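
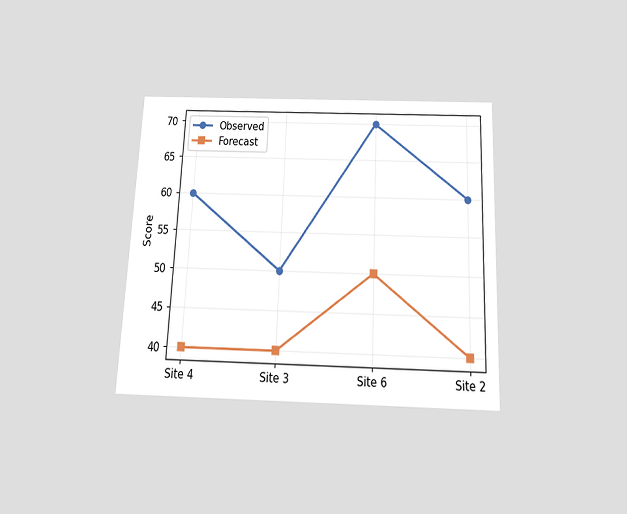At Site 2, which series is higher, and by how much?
The chart is tilted about 2° clockwise and viewed slightly from below. At Site 2, Observed sits above the other line by 20.

Observed, by 20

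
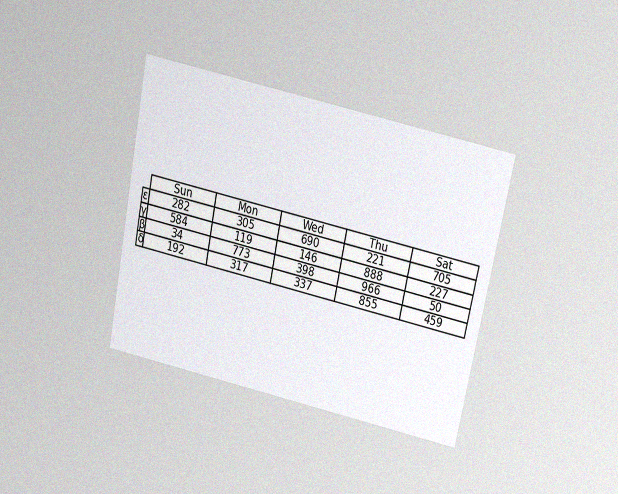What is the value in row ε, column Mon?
305

The chart is tilted about 11° clockwise and viewed slightly from above, with some photo noise. The (ε, Mon) cell reads 305.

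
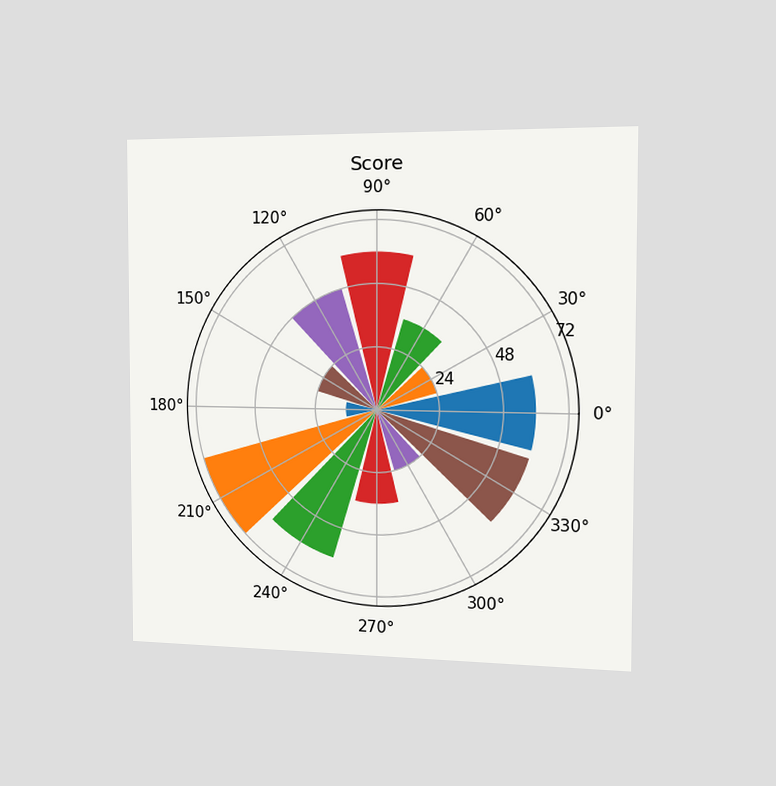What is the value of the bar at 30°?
The chart is viewed slightly from the right. The bar at 30° reaches 24 on the radial axis.

24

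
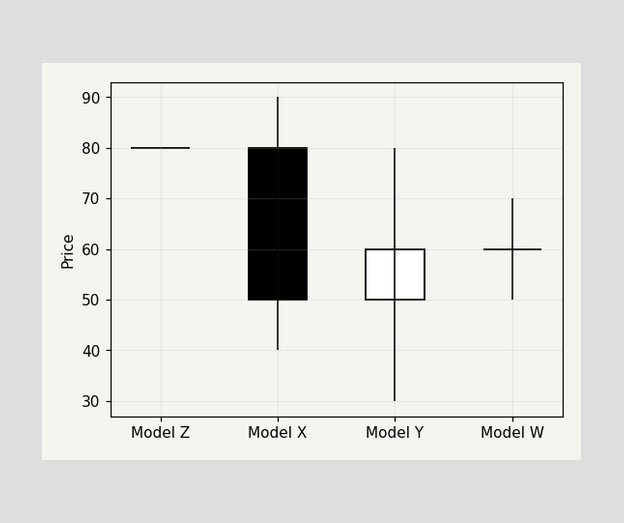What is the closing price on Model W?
The Model W candle closes at 60.

60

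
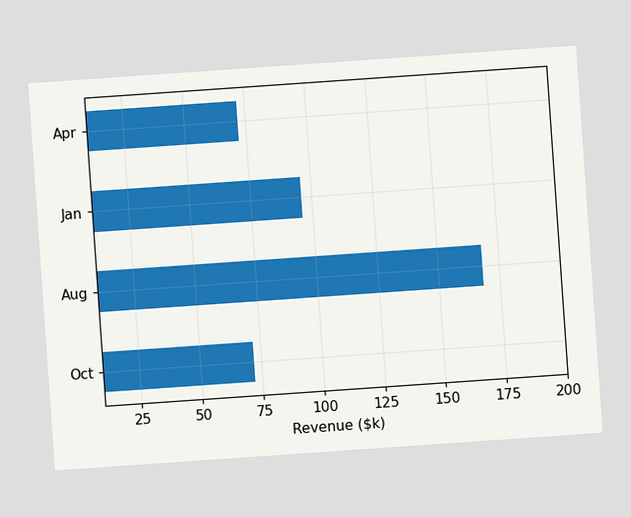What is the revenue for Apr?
The chart is tilted about 4° counter-clockwise. Reading along the chart's x-axis, the Apr bar reaches $72k.

$72k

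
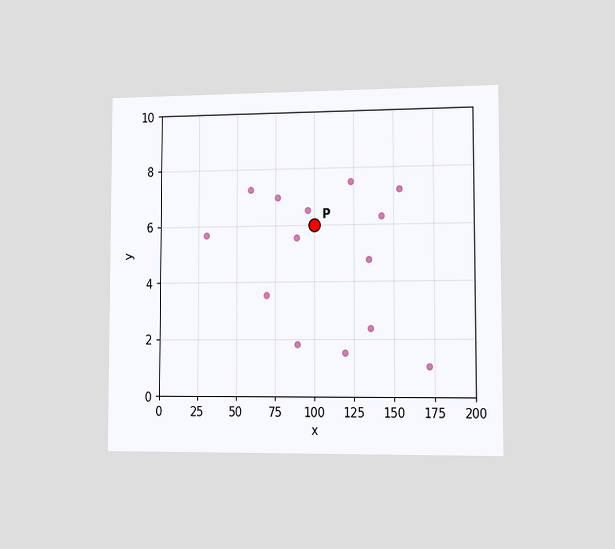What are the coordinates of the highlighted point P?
(100, 6)

The chart is viewed slightly from the right. Following the gridlines from P to each axis, P sits at (100, 6).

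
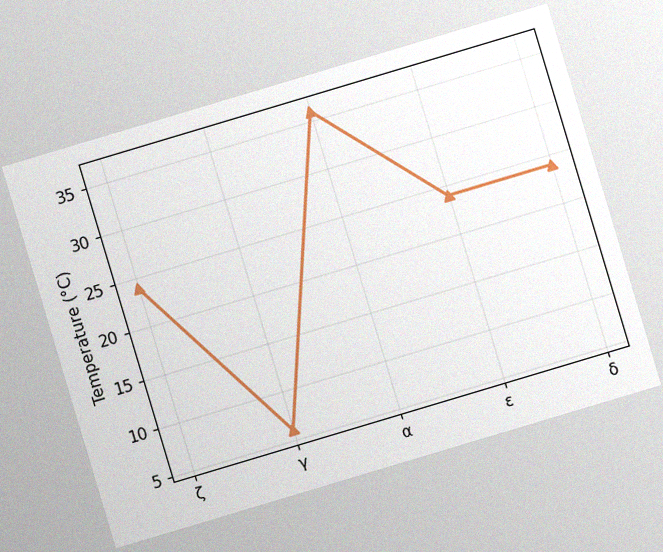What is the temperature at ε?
24°C

The chart is tilted about 17° counter-clockwise, with some photo noise. At ε, the line is at 24°C.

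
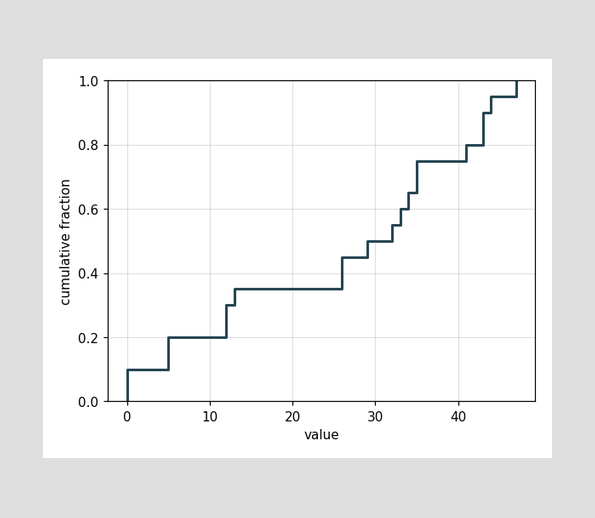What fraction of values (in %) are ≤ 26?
At x=26 the ECDF step is at 45%.

45%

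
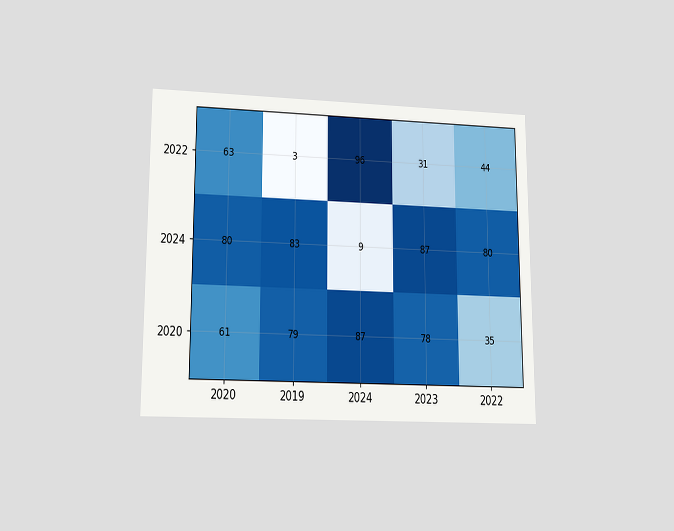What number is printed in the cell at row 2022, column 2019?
The chart is viewed at a slight angle. The (2022, 2019) cell reads 3.

3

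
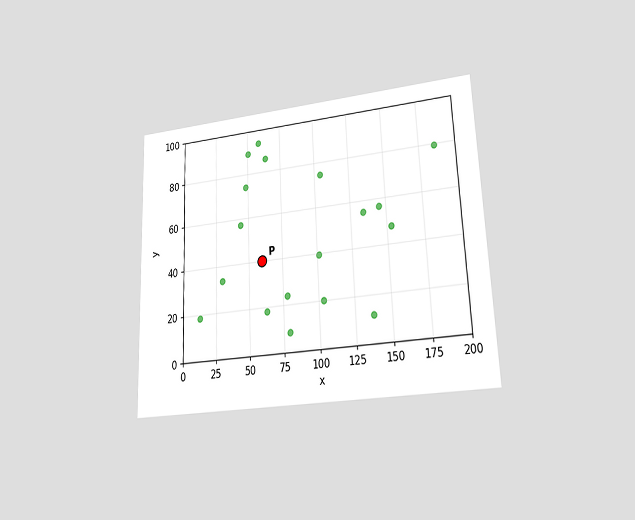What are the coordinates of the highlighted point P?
(60, 40)

The chart is tilted about 2° counter-clockwise and viewed at a slight angle. Following the gridlines from P to each axis, P sits at (60, 40).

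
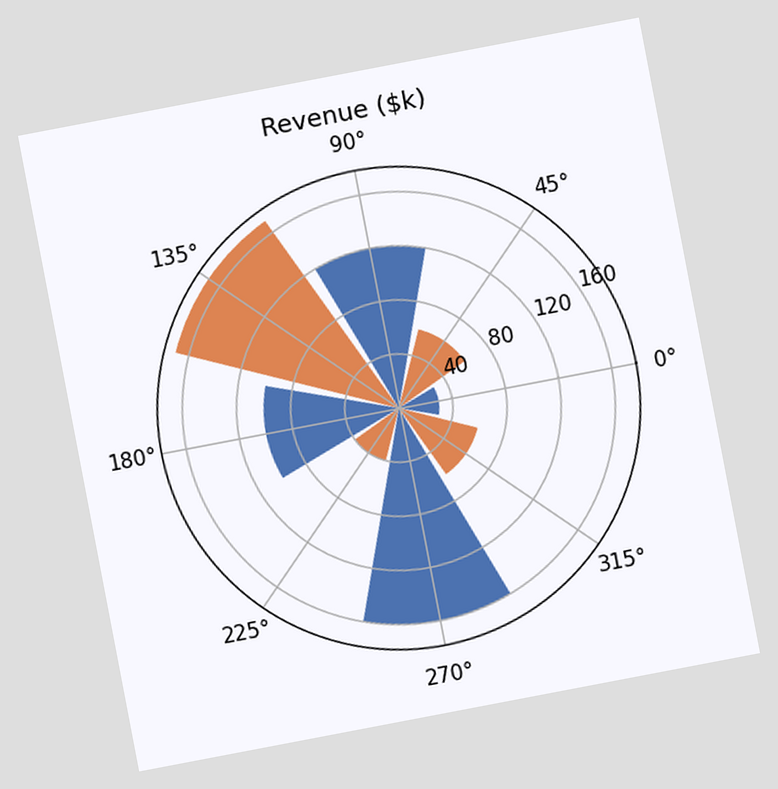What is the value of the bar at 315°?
$60k

The chart is tilted about 11° counter-clockwise. The bar at 315° reaches $60k on the radial axis.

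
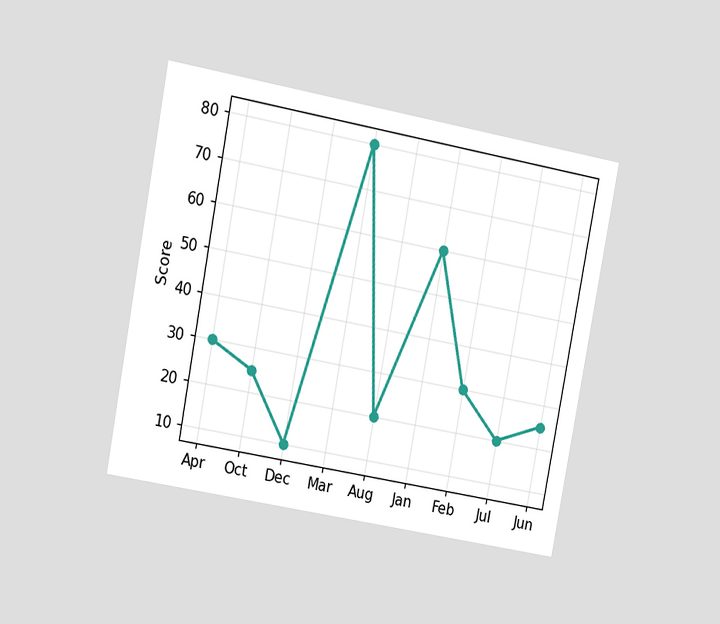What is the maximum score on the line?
The chart is tilted about 11° clockwise and viewed at a slight angle. The highest point is at Mar, and reading across to the y-axis gives 80.

80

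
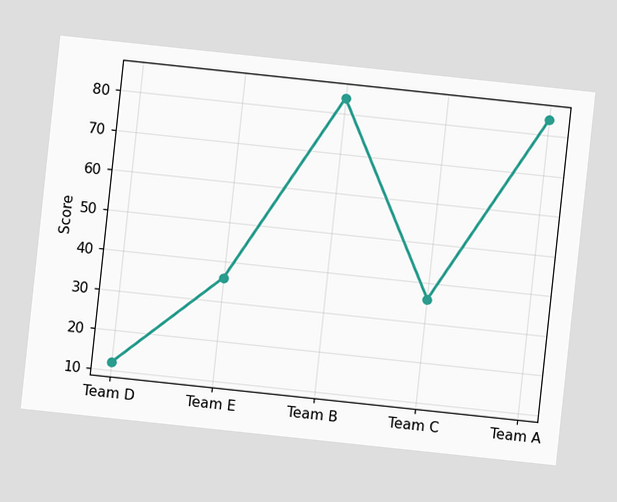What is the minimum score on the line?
The chart is tilted about 6° clockwise. The lowest point is at Team D, and reading across to the y-axis gives 12.

12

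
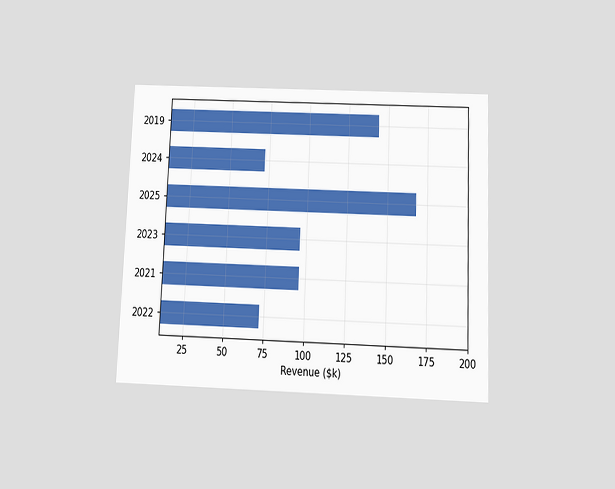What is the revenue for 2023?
$96k

The chart is tilted about 2° clockwise and viewed slightly from below. Reading along the chart's x-axis, the 2023 bar reaches $96k.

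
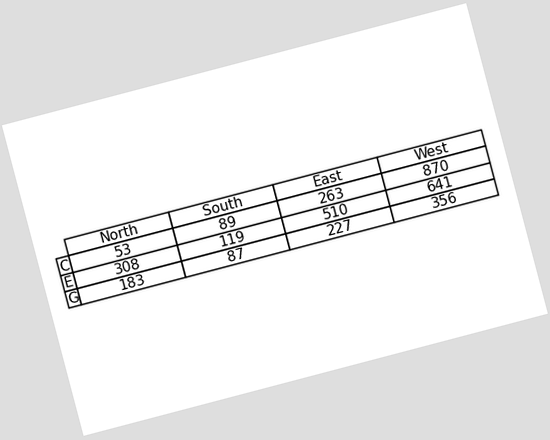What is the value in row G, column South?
The chart is tilted about 15° counter-clockwise. The (G, South) cell reads 87.

87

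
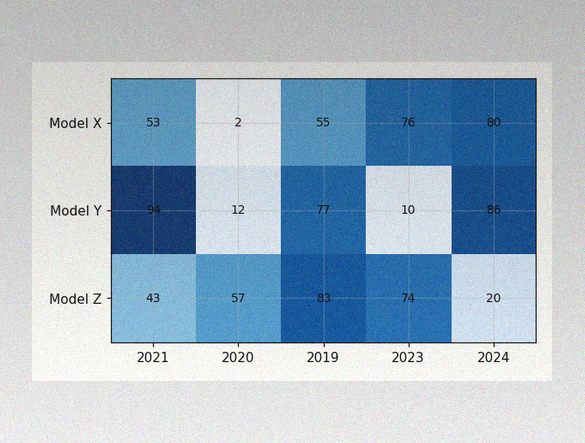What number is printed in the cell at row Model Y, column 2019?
77

The image has some photo noise and uneven lighting. The (Model Y, 2019) cell reads 77.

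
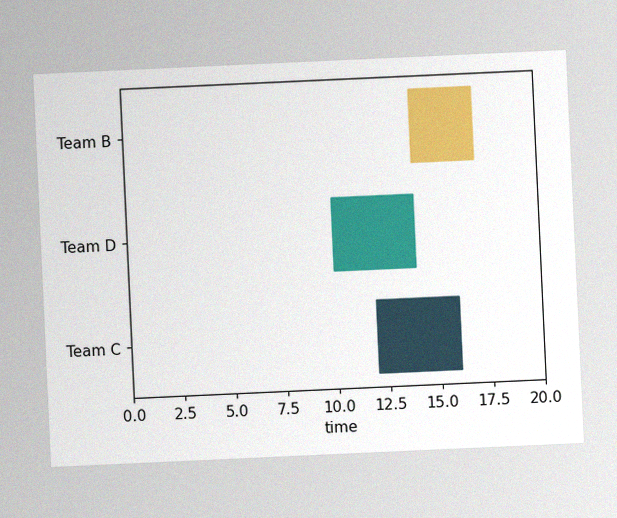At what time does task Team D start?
10

The chart is tilted about 3° counter-clockwise, with some photo noise. The Team D bar begins at t=10.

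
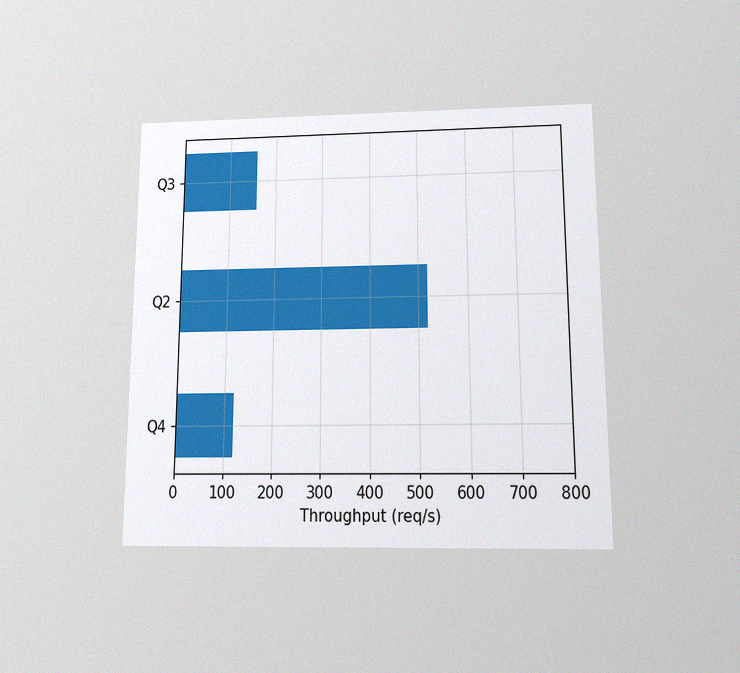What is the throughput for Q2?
The chart is viewed slightly from below, with some photo noise. Reading along the chart's x-axis, the Q2 bar reaches 520req/s.

520req/s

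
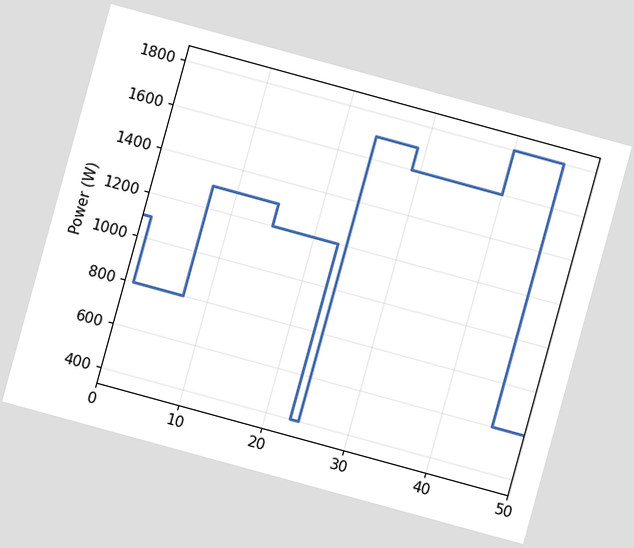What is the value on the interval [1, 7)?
The chart is tilted about 15° clockwise. On [1, 7) the step sits at 800W.

800W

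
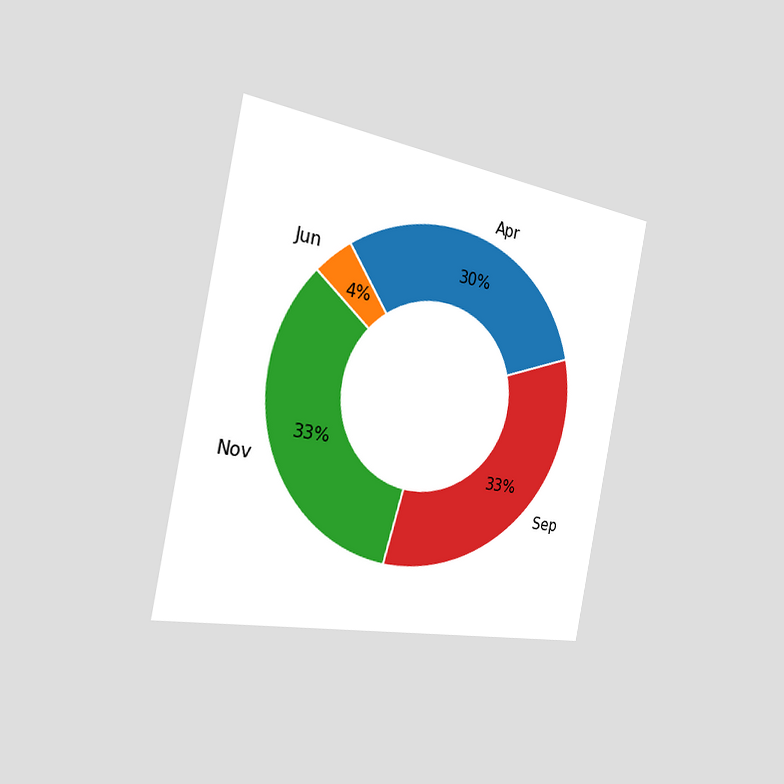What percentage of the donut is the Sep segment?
33%

The chart is tilted about 11° clockwise and viewed slightly from the left. The Sep segment takes up 33% of the ring.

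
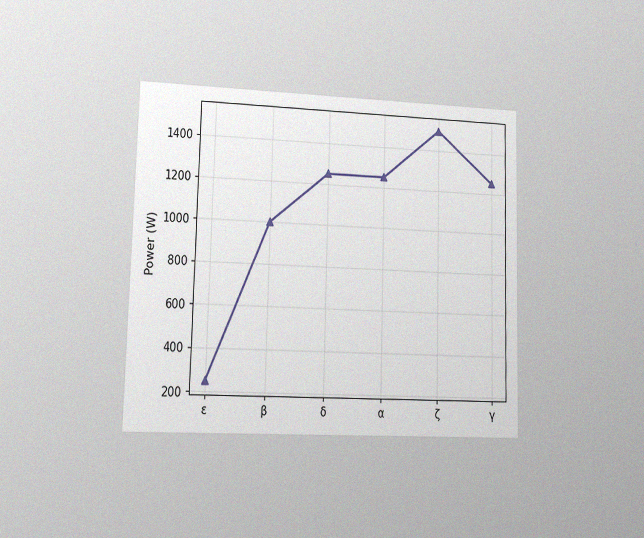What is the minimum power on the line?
250W

The chart is viewed at a slight angle, with some photo noise. The lowest point is at ε, and reading across to the y-axis gives 250W.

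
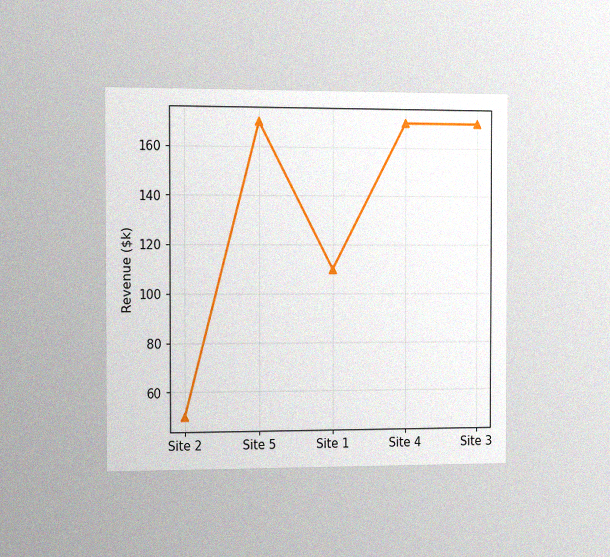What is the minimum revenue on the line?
$50k

The chart is viewed at a slight angle, with some photo noise. The lowest point is at Site 2, and reading across to the y-axis gives $50k.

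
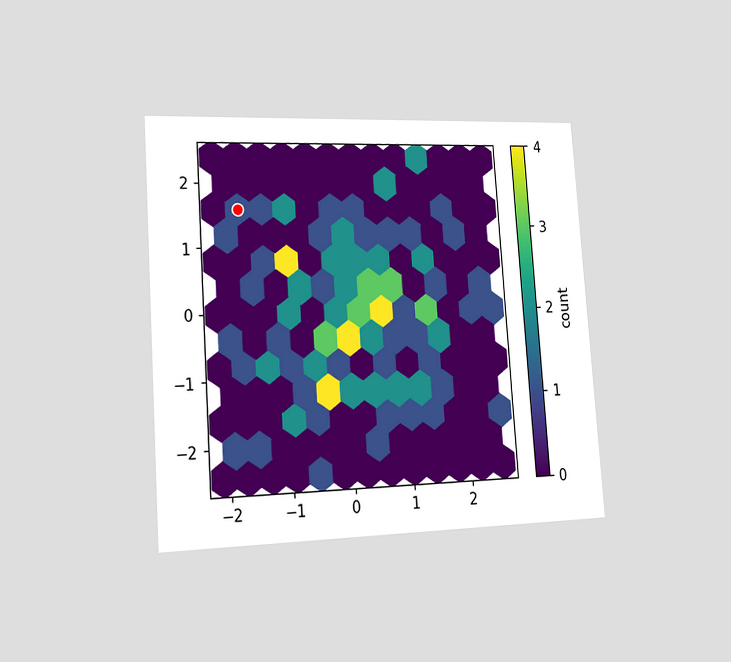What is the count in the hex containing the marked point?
The chart is tilted about 4° counter-clockwise and viewed slightly from the left. The marked hex reads 1 on the colorbar.

1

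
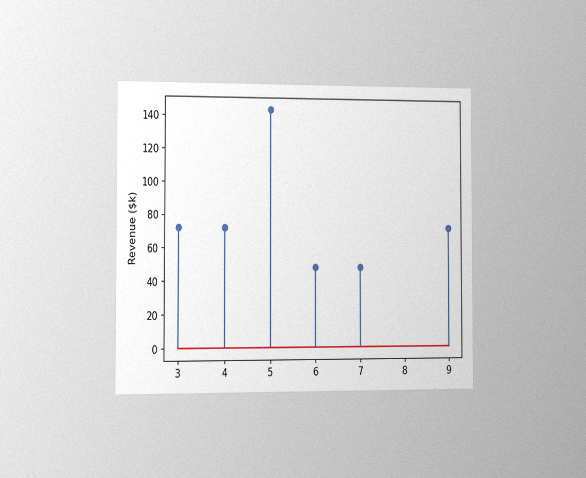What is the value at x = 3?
The chart is viewed at a slight angle, with some photo noise. The stem at x=3 reaches $72k.

$72k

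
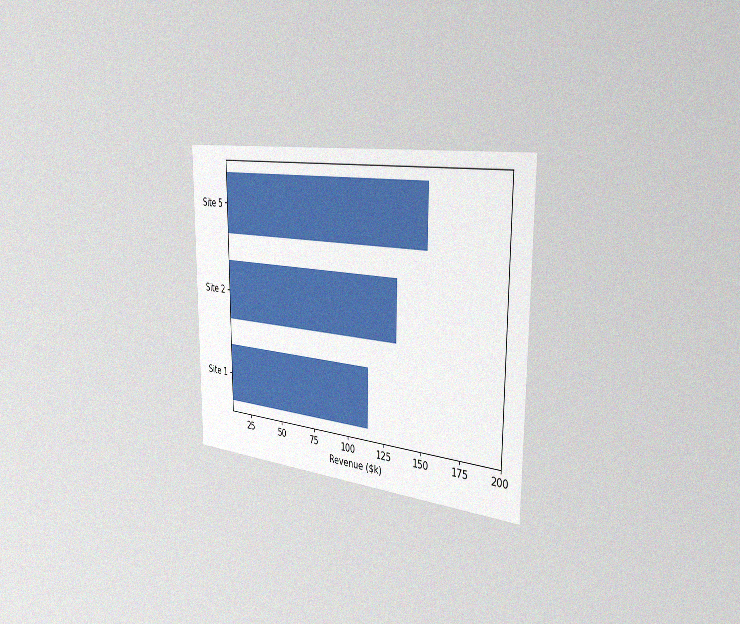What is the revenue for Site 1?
$114k

The chart is viewed slightly from the right, with some photo noise. Reading along the chart's x-axis, the Site 1 bar reaches $114k.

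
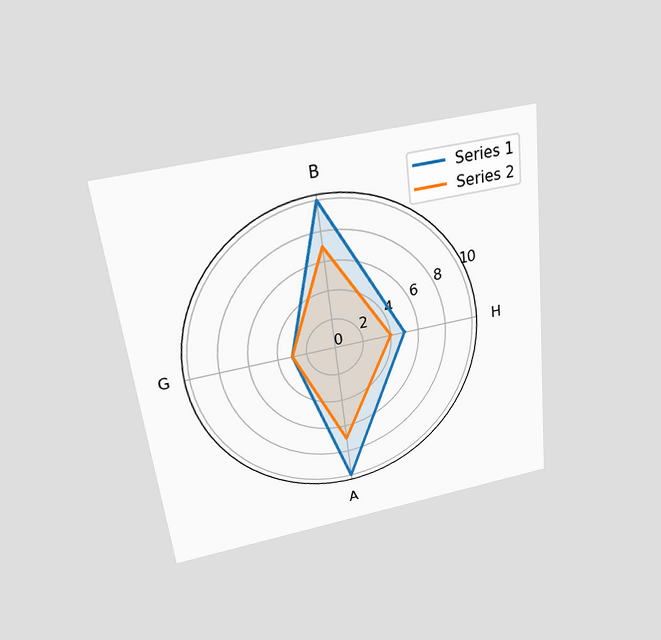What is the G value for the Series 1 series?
3

The chart is tilted about 7° counter-clockwise and viewed slightly from above. On the G axis, Series 1 reaches 3.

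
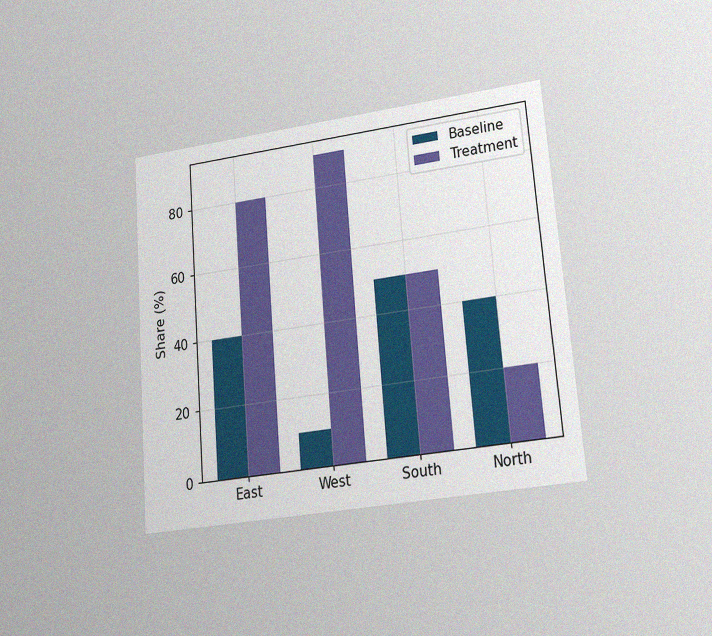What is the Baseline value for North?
The chart is tilted about 5° counter-clockwise and viewed at a slight angle, with some photo noise. The Baseline bar at North reaches 40% on the y-axis.

40%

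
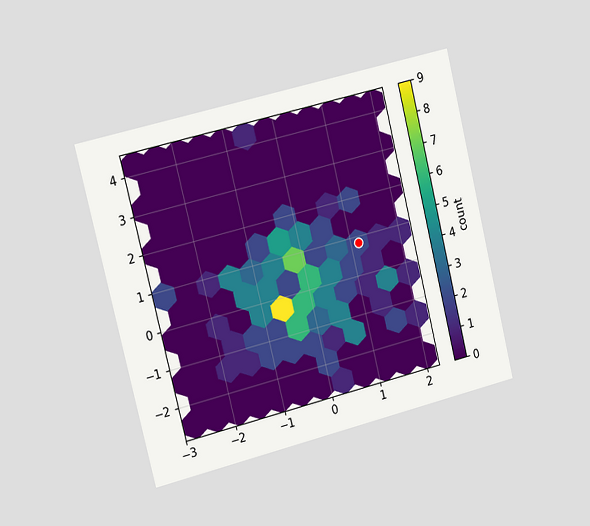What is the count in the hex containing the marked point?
The chart is tilted about 14° counter-clockwise and viewed slightly from the left. The marked hex reads 2 on the colorbar.

2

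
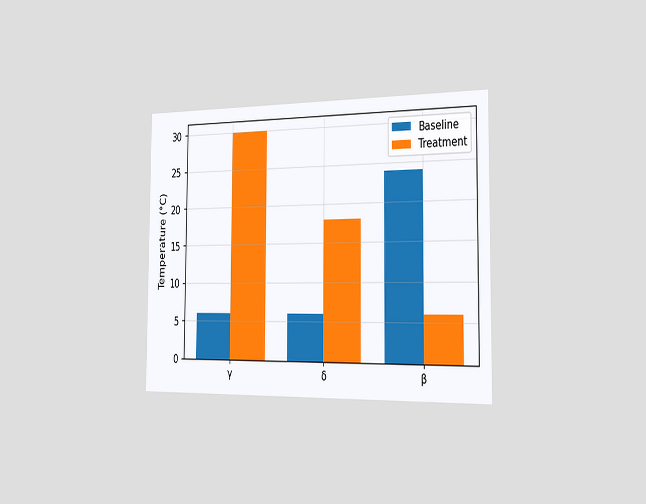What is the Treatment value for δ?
18°C

The chart is viewed slightly from the right. The Treatment bar at δ reaches 18°C on the y-axis.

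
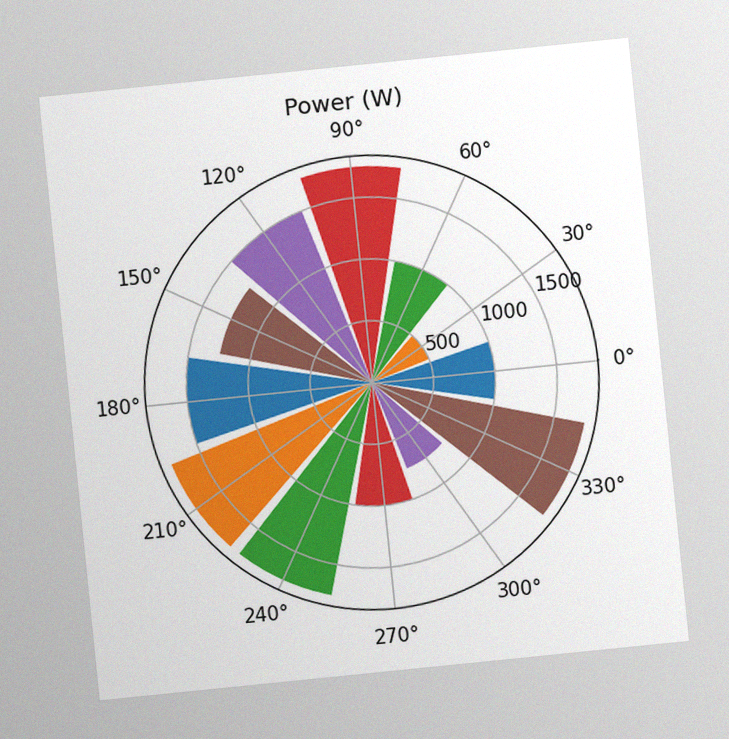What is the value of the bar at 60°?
1000W

The chart is tilted about 6° counter-clockwise, with some photo noise. The bar at 60° reaches 1000W on the radial axis.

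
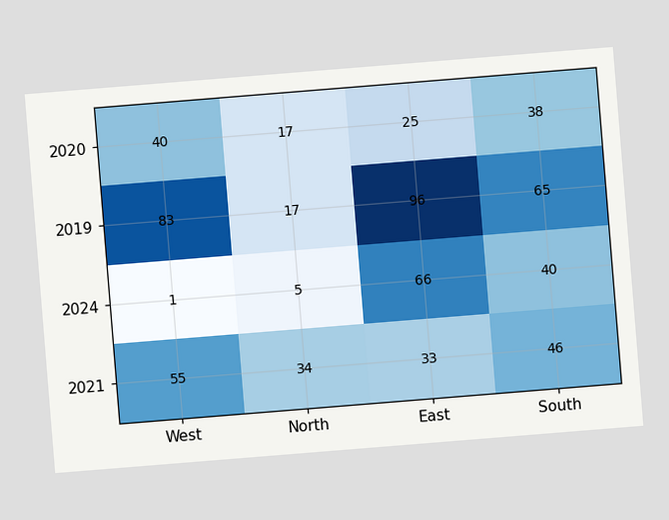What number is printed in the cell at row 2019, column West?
83

The chart is tilted about 5° counter-clockwise. The (2019, West) cell reads 83.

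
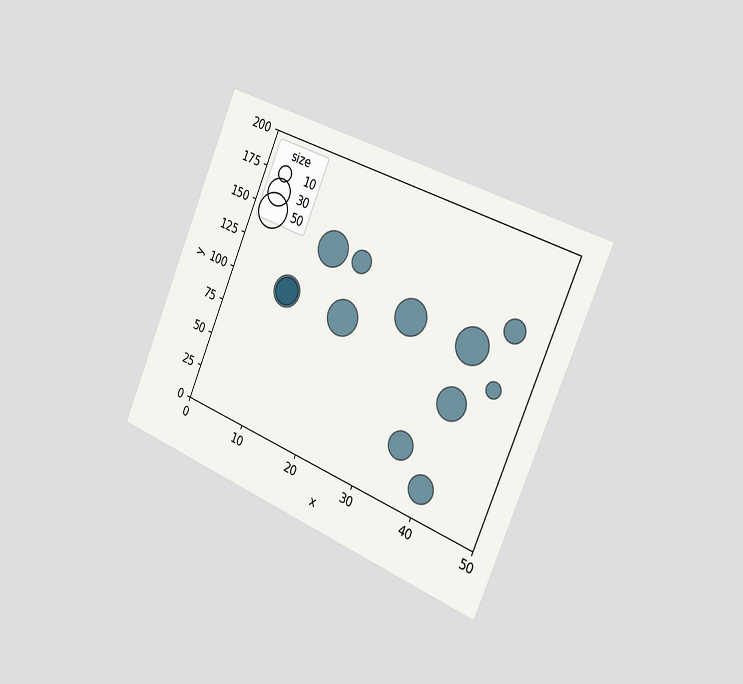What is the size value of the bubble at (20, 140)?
The chart is tilted about 23° clockwise and viewed slightly from the right. Matching the bubble at (20, 140) against the size legend gives 20.

20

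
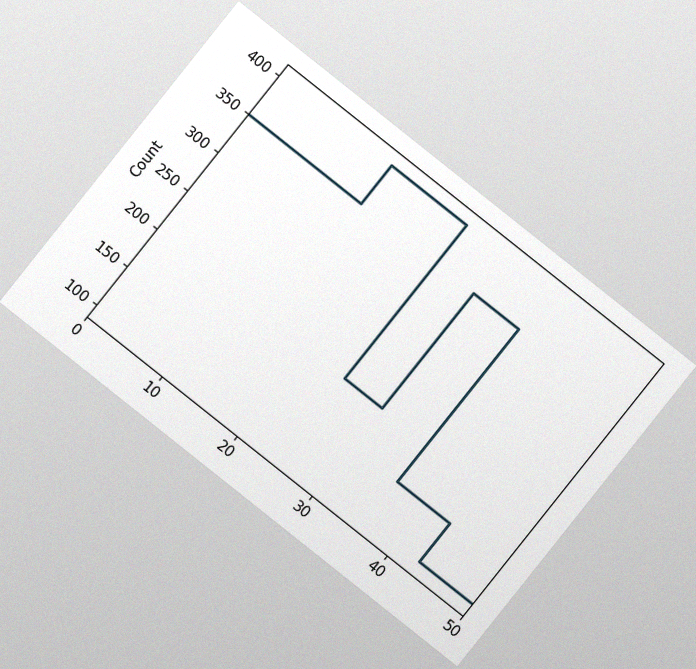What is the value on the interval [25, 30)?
200

The chart is tilted about 39° clockwise, with some photo noise. On [25, 30) the step sits at 200.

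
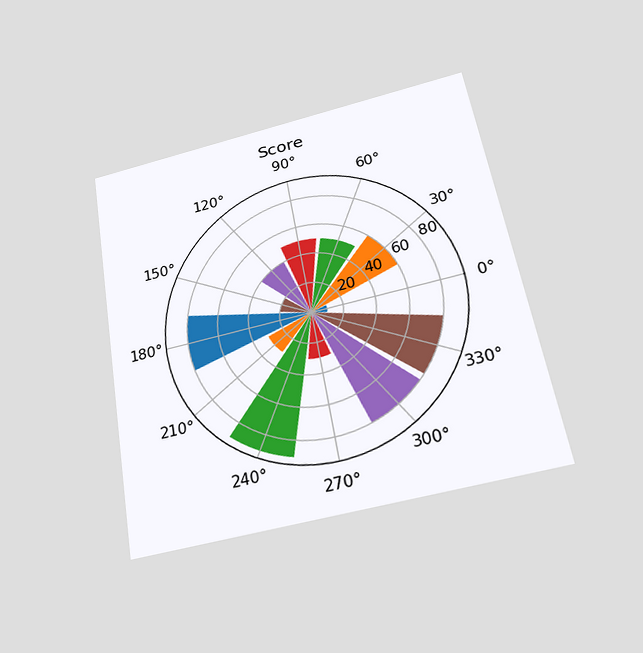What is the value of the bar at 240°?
90

The chart is tilted about 10° counter-clockwise and viewed slightly from below. The bar at 240° reaches 90 on the radial axis.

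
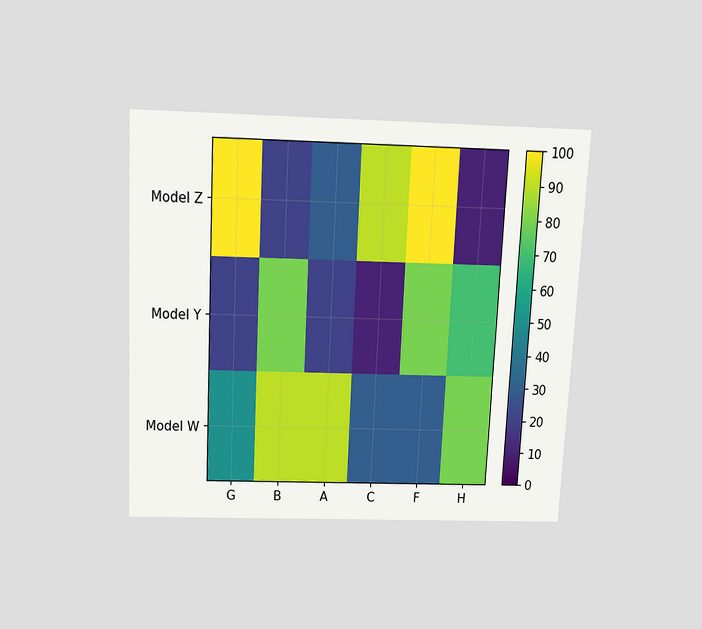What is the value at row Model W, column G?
50

The chart is tilted about 3° clockwise and viewed slightly from above. Matching cell (Model W, G) against the colorbar gives 50.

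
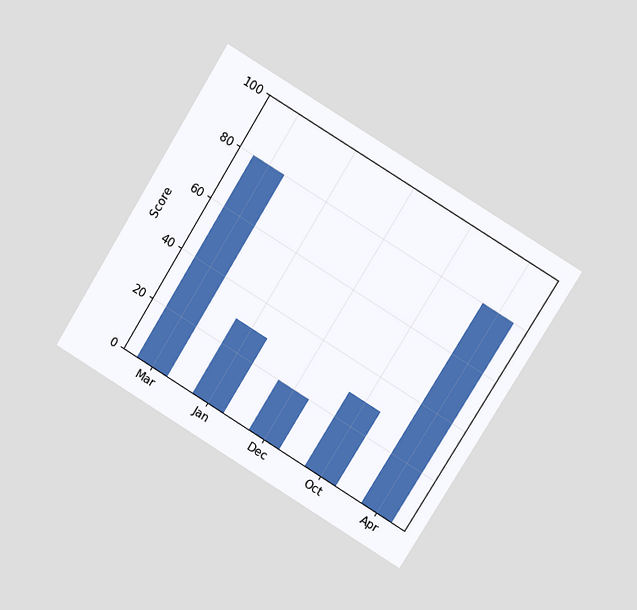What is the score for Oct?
30

The chart is tilted about 32° clockwise and viewed at a slight angle. Reading along the chart's y-axis, the Oct bar reaches 30.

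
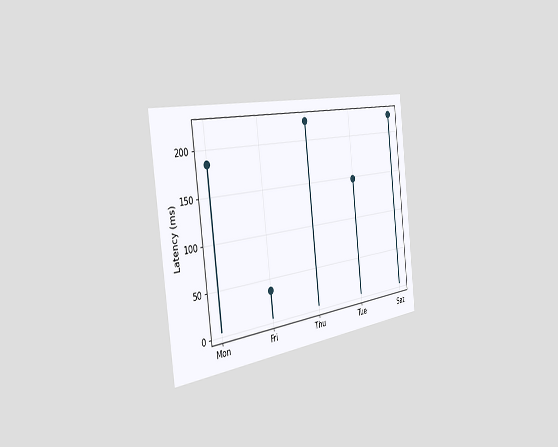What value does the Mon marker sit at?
185ms

The chart is tilted about 7° counter-clockwise and viewed slightly from the left. The Mon marker sits at 185ms.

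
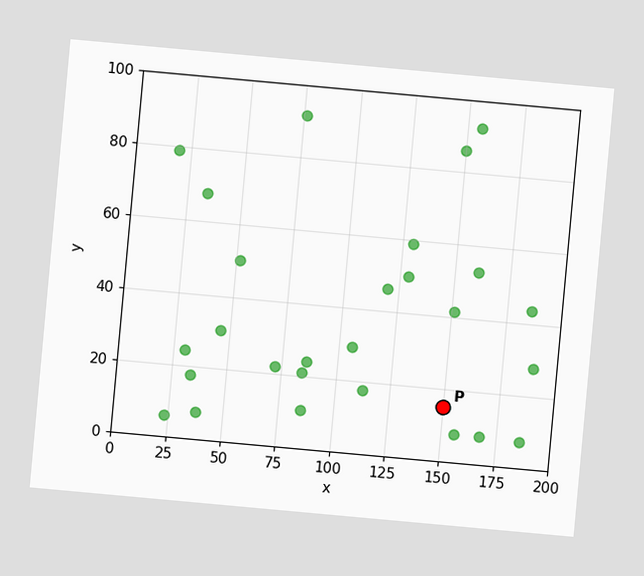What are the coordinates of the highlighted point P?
(150, 15)

The chart is tilted about 5° clockwise. Following the gridlines from P to each axis, P sits at (150, 15).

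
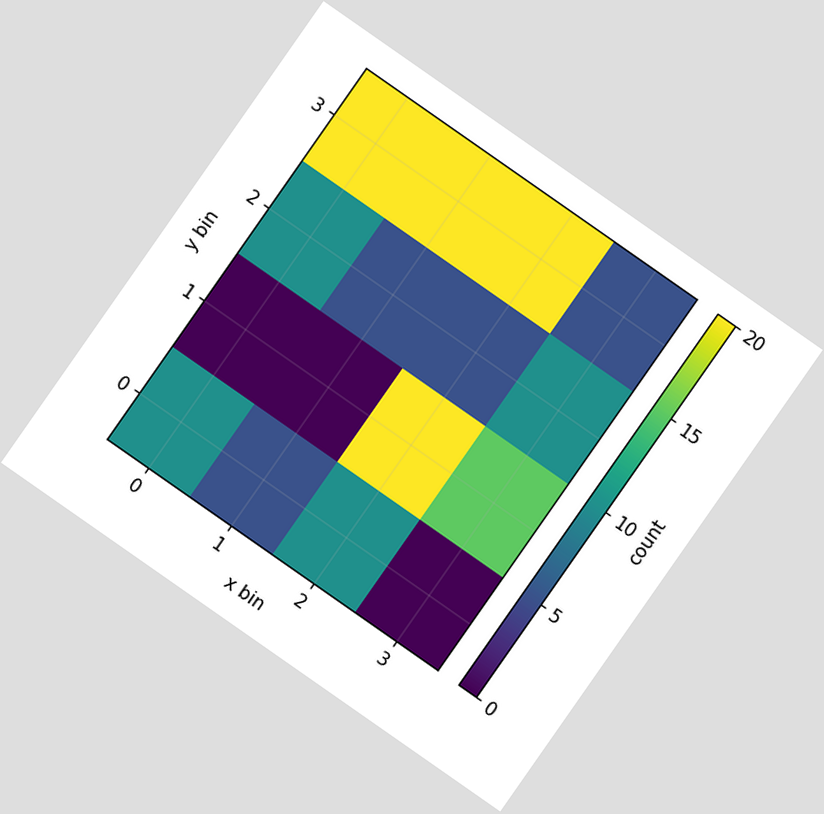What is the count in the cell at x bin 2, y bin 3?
20

The chart is tilted about 35° clockwise. Matching the cell (2, 3) against the colorbar gives 20.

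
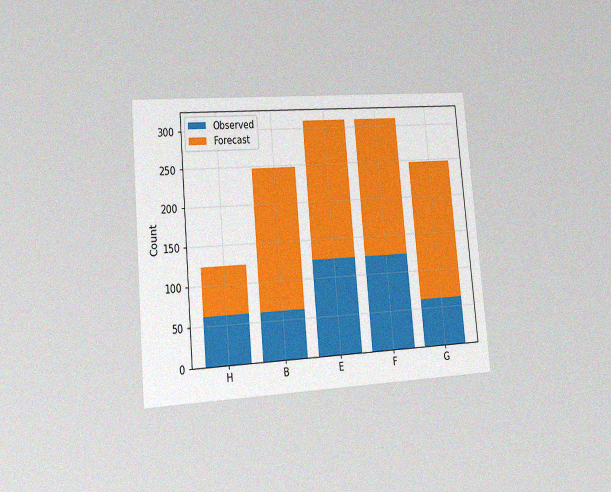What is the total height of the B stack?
The chart is tilted about 5° counter-clockwise and viewed slightly from the left, with some photo noise. The B stack's top reaches 248 on the y-axis.

248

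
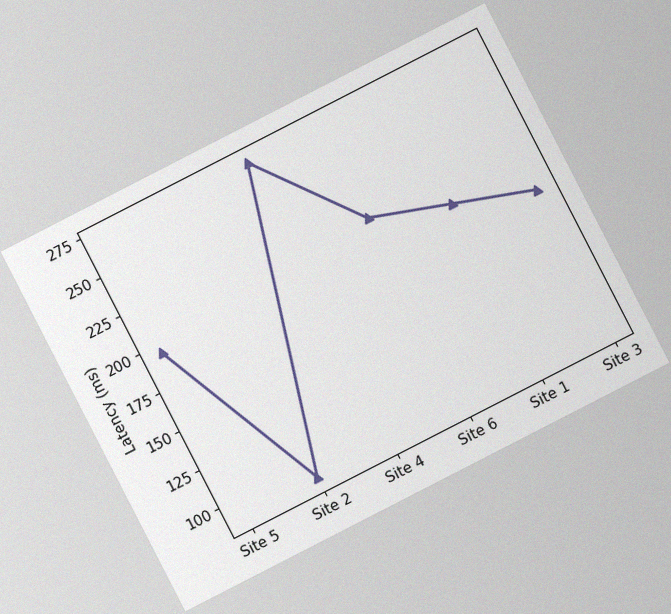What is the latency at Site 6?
The chart is tilted about 27° counter-clockwise, with some photo noise. At Site 6, the line is at 210ms.

210ms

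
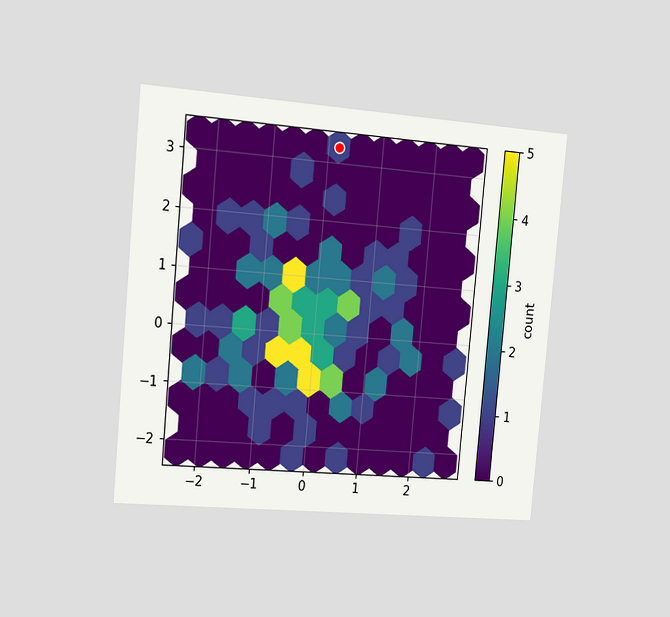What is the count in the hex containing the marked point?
1

The chart is tilted about 5° clockwise and viewed slightly from the left. The marked hex reads 1 on the colorbar.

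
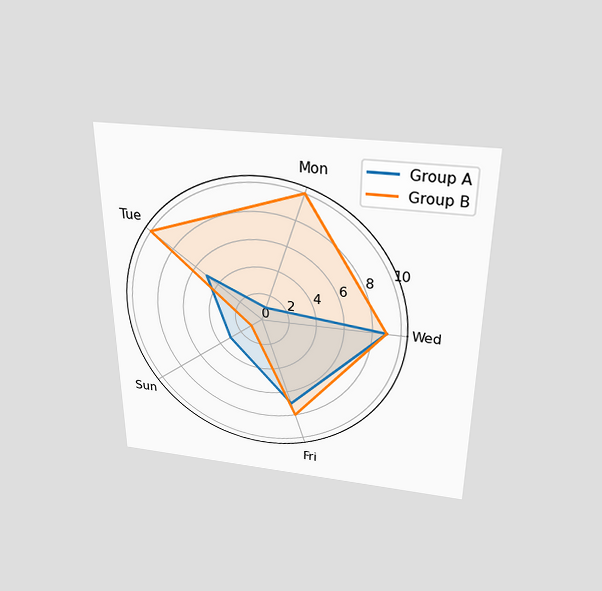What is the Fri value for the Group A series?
The chart is viewed slightly from above. On the Fri axis, Group A reaches 7.

7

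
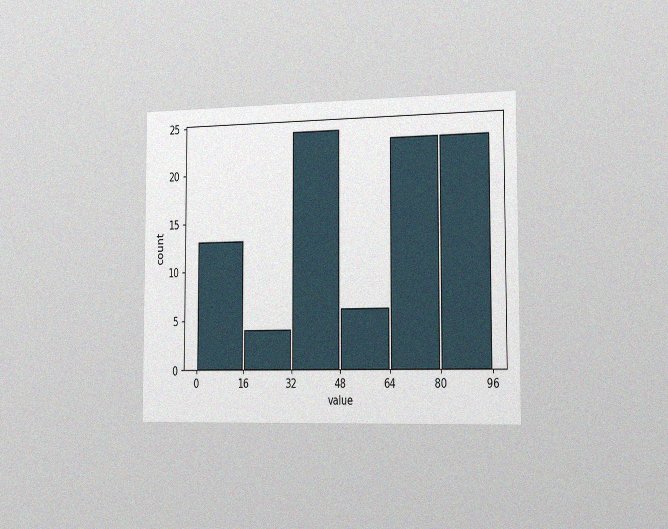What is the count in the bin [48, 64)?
6

The chart is viewed slightly from the right, with some photo noise. The [48, 64) bin has height 6.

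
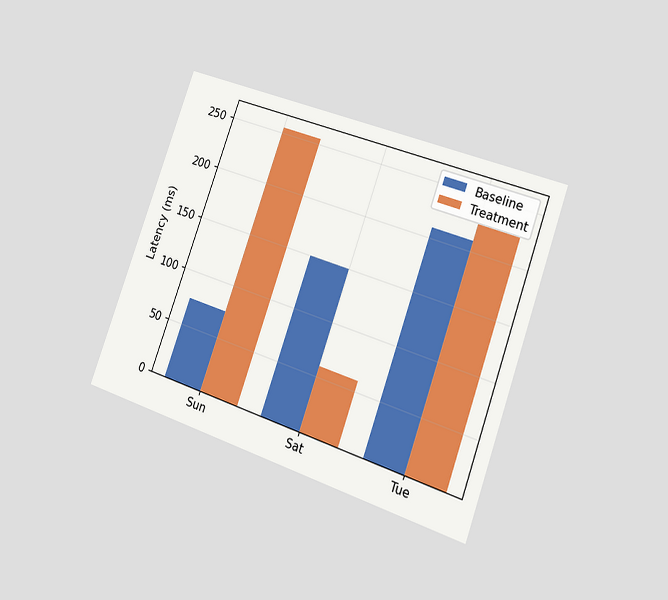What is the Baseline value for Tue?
210ms

The chart is tilted about 19° clockwise and viewed at a slight angle. The Baseline bar at Tue reaches 210ms on the y-axis.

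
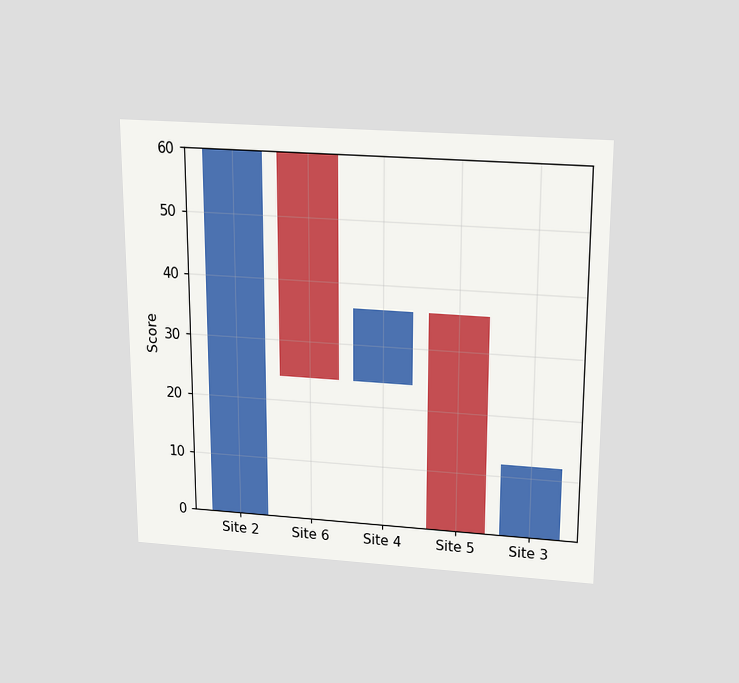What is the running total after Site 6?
The chart is viewed slightly from above. After Site 6 the running total reaches 24.

24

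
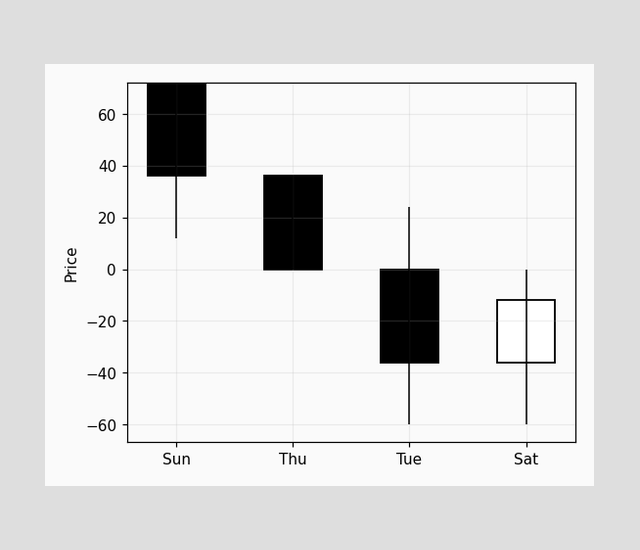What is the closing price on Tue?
-36

The Tue candle closes at -36.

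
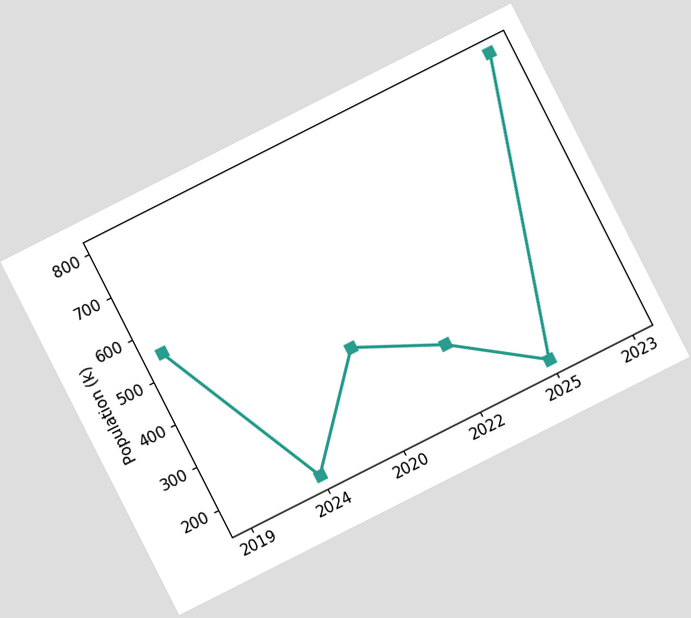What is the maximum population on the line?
The chart is tilted about 27° counter-clockwise. The highest point is at 2023, and reading across to the y-axis gives 798k.

798k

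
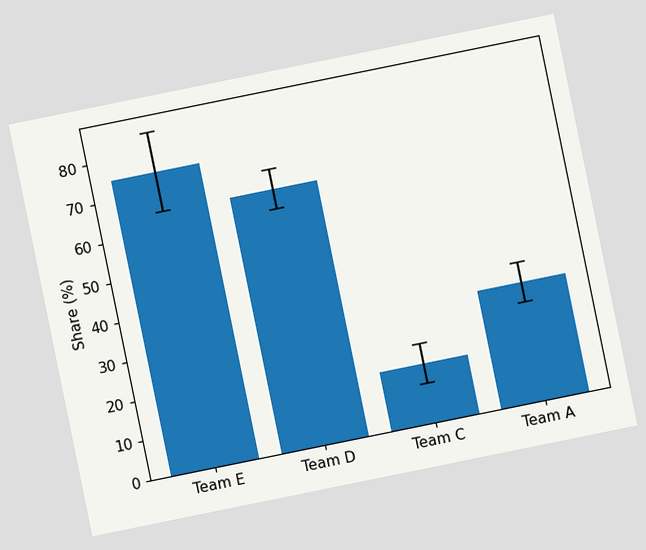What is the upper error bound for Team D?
70%

The chart is tilted about 12° counter-clockwise. The Team D bar's upper whisker reaches 70%.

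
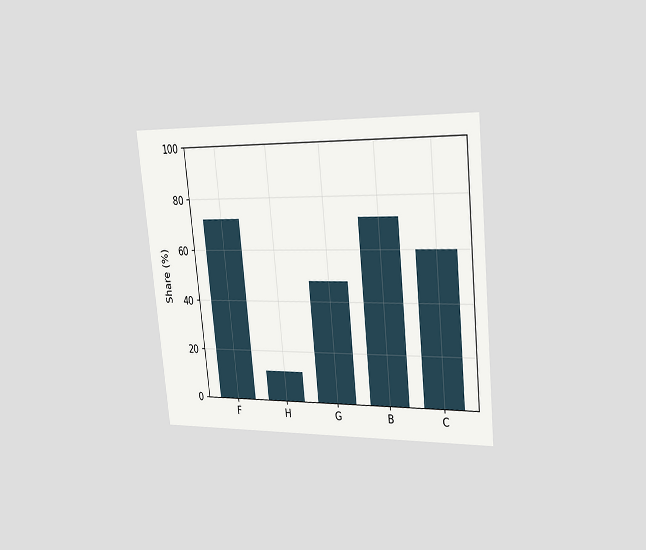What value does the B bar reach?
72%

The chart is tilted about 6° counter-clockwise and viewed slightly from the right. Reading along the chart's y-axis, the B bar reaches 72%.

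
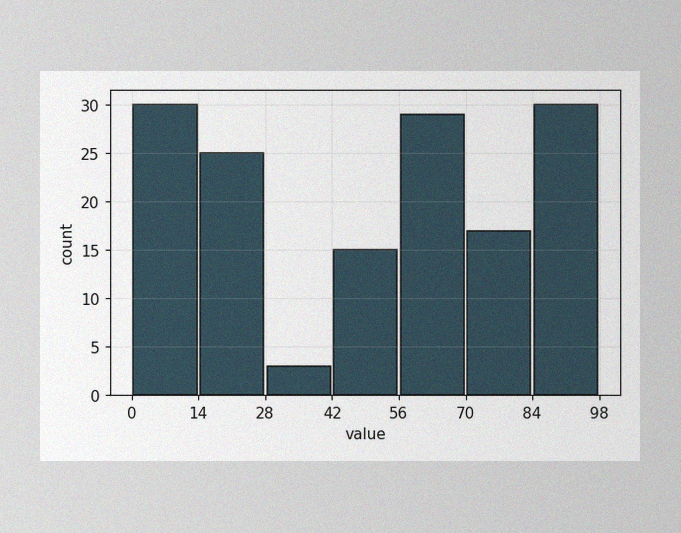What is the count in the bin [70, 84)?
17

The image has some photo noise and uneven lighting. The [70, 84) bin has height 17.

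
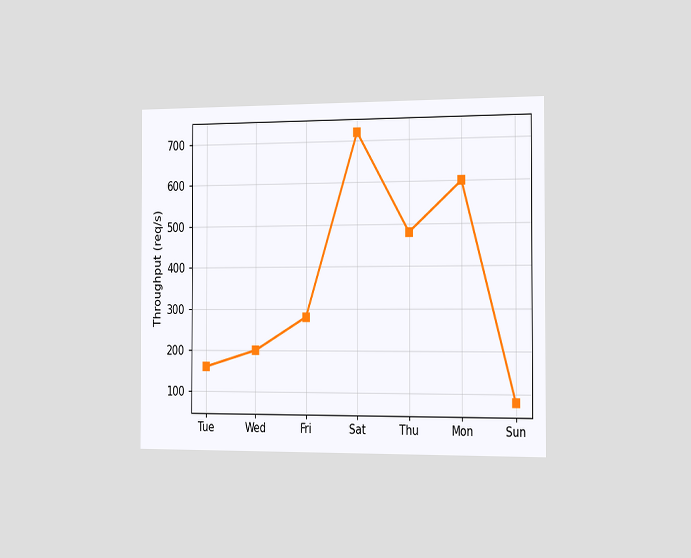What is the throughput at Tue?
The chart is viewed slightly from the right. At Tue, the line is at 160req/s.

160req/s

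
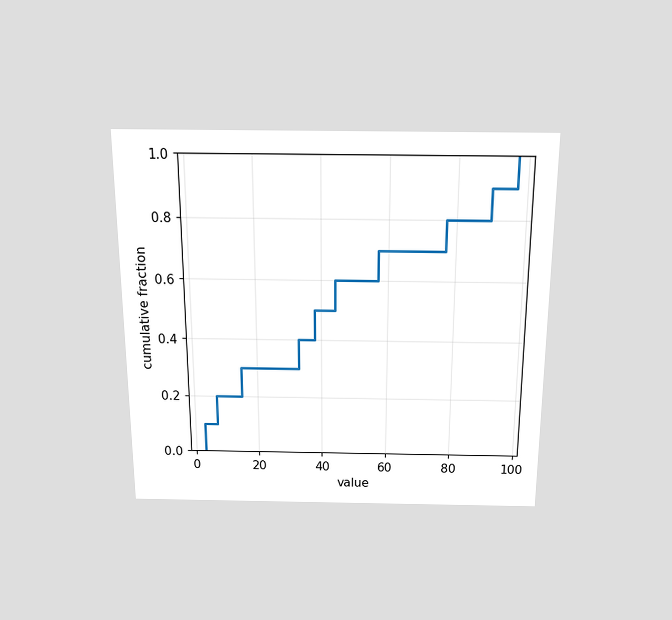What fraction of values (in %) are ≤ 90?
90%

The chart is viewed slightly from above. At x=90 the ECDF step is at 90%.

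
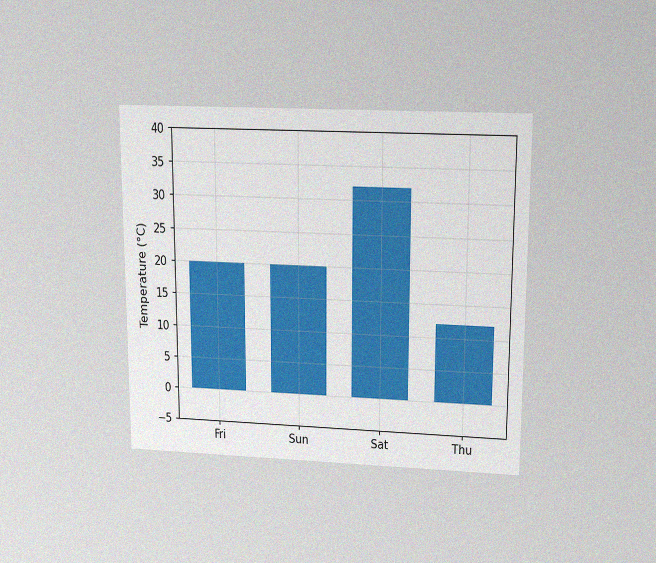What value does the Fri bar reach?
The chart is viewed slightly from above, with some photo noise. Reading along the chart's y-axis, the Fri bar reaches 20°C.

20°C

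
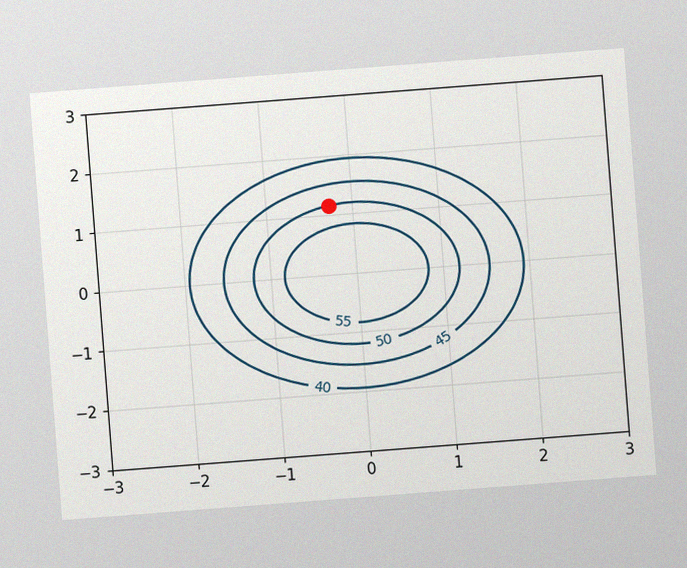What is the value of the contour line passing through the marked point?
The chart is tilted about 4° counter-clockwise, with some photo noise. The marked point sits on the contour labelled 50.

50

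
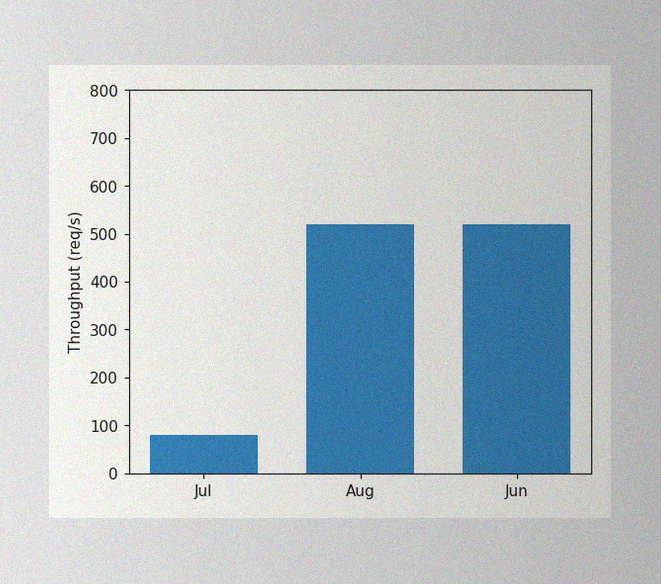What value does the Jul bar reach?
80req/s

The image has some photo noise and uneven lighting. Reading along the chart's y-axis, the Jul bar reaches 80req/s.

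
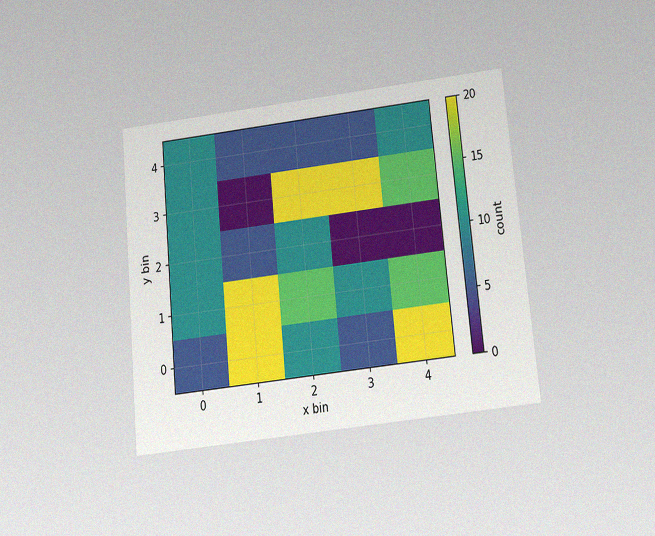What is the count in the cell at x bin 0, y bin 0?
5

The chart is tilted about 5° counter-clockwise and viewed slightly from below, with some photo noise. Matching the cell (0, 0) against the colorbar gives 5.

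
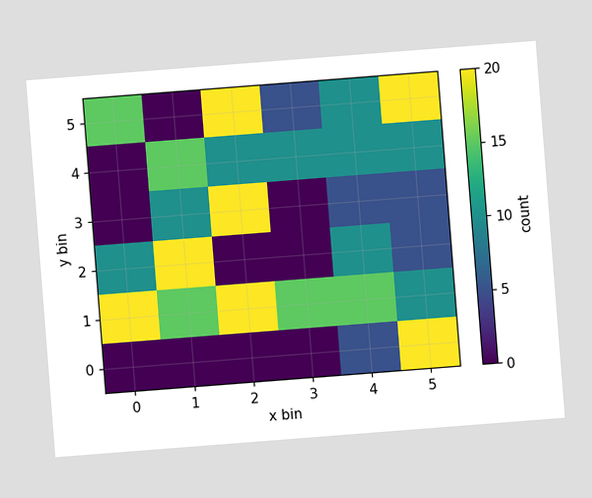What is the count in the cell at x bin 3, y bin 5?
The chart is tilted about 4° counter-clockwise. Matching the cell (3, 5) against the colorbar gives 5.

5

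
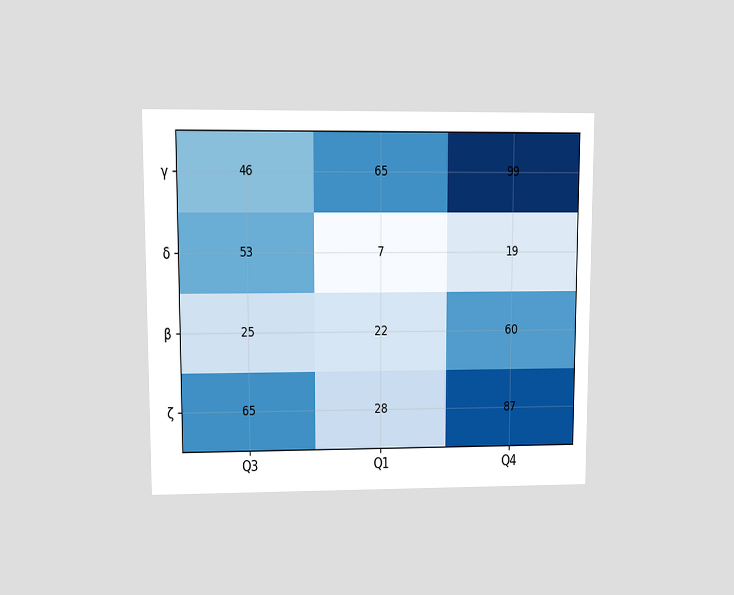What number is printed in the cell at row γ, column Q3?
The chart is viewed at a slight angle. The (γ, Q3) cell reads 46.

46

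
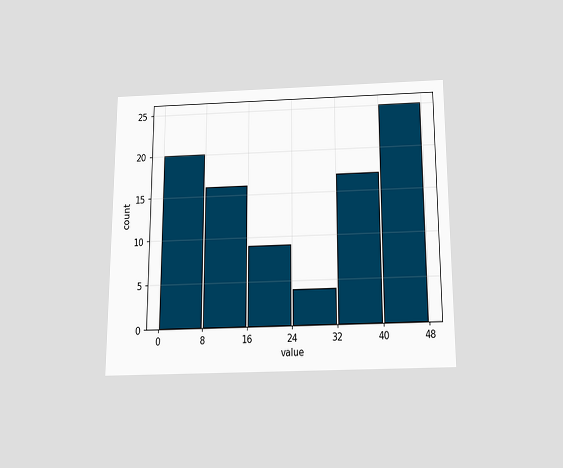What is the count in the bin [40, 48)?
The chart is viewed slightly from below. The [40, 48) bin has height 25.

25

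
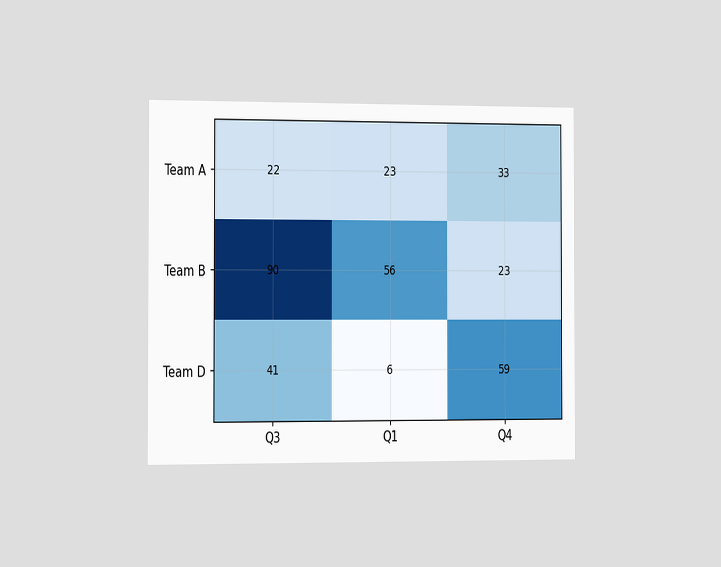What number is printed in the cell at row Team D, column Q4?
59

The chart is viewed slightly from the left. The (Team D, Q4) cell reads 59.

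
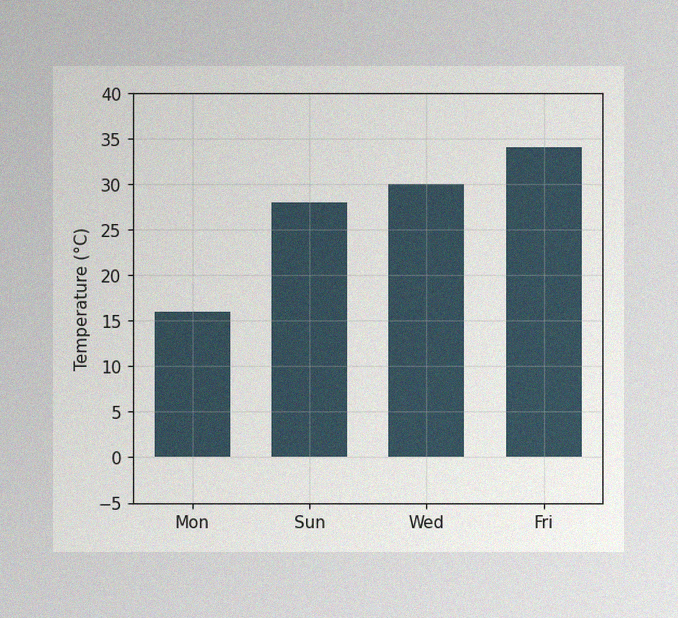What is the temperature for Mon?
16°C

The image has some photo noise and uneven lighting. Reading along the chart's y-axis, the Mon bar reaches 16°C.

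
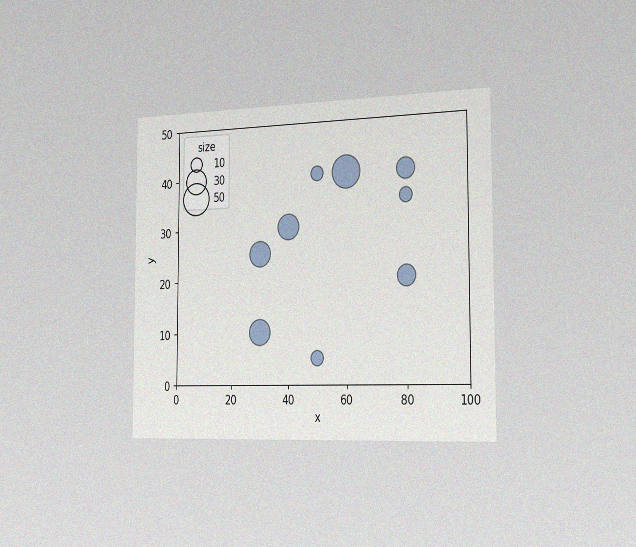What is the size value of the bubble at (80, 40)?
20

The chart is viewed slightly from the right, with some photo noise. Matching the bubble at (80, 40) against the size legend gives 20.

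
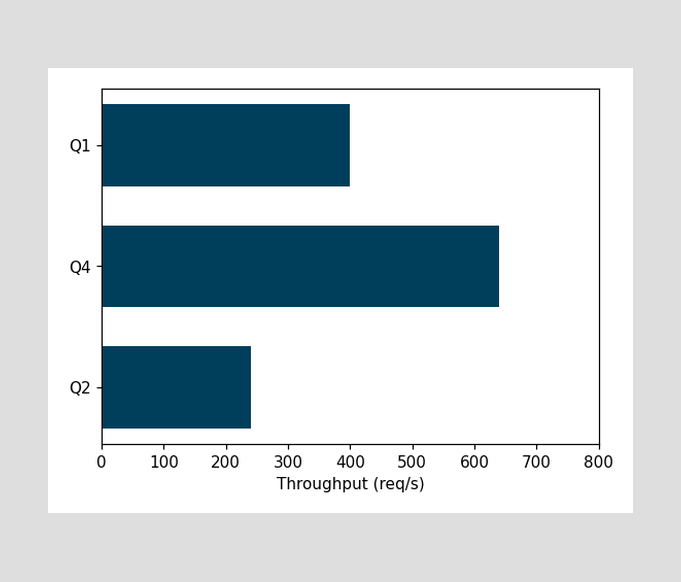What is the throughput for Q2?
Reading along the chart's x-axis, the Q2 bar reaches 240req/s.

240req/s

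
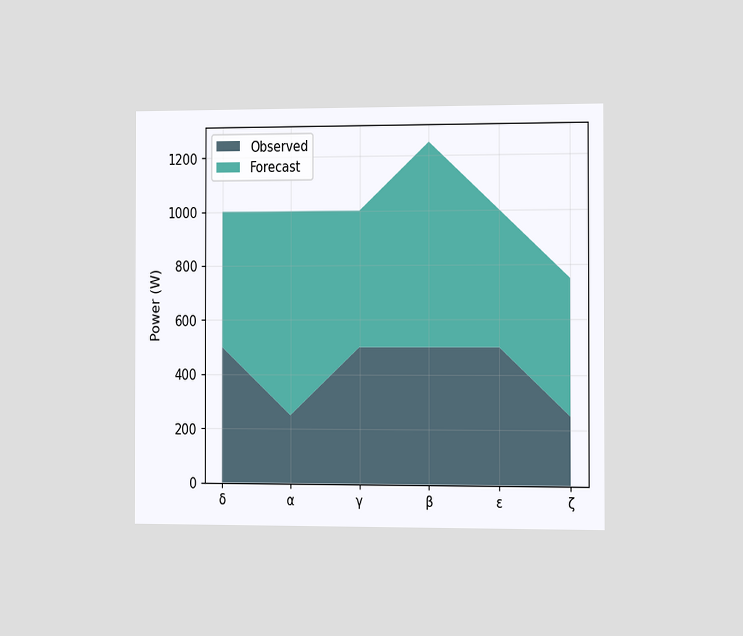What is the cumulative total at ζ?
The chart is viewed slightly from the right. The stacked total at ζ reaches 750W.

750W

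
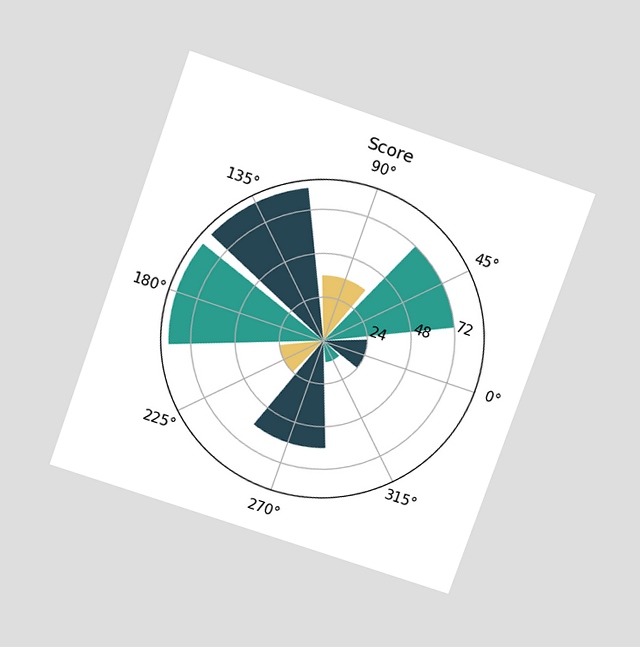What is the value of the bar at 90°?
36

The chart is tilted about 19° clockwise and viewed slightly from above. The bar at 90° reaches 36 on the radial axis.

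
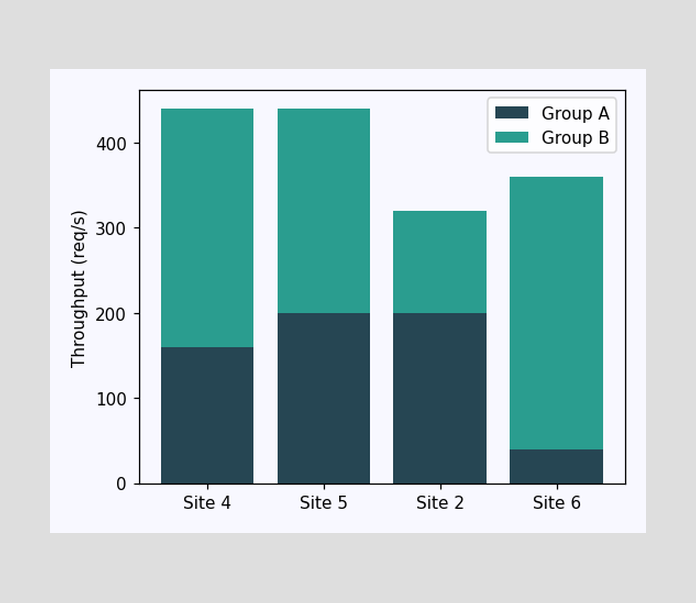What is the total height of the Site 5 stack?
440req/s

The Site 5 stack's top reaches 440req/s on the y-axis.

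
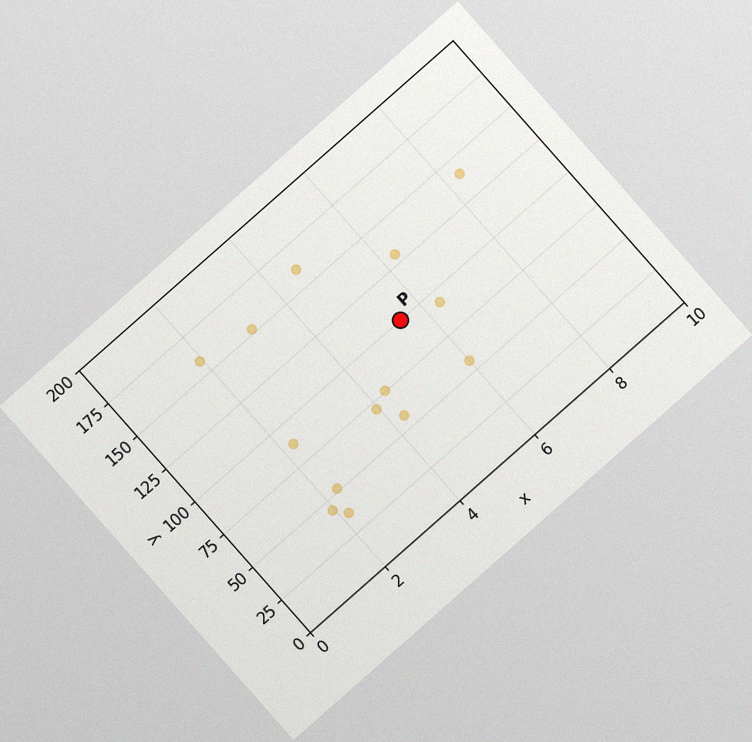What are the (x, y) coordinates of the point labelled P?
(5.5, 100)

The chart is tilted about 41° counter-clockwise, with some photo noise. Following the gridlines from P to each axis, P sits at (5.5, 100).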